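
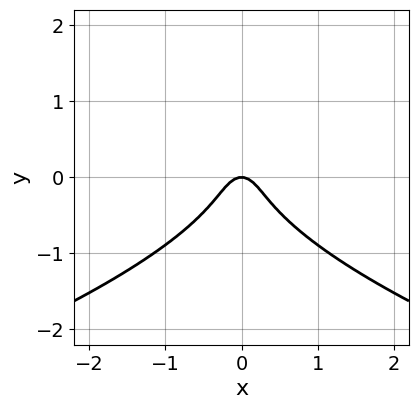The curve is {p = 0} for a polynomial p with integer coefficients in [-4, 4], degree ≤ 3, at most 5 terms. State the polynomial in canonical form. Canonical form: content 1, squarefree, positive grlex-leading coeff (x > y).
(a) The degree is 3 — no degree-2 curve has this shape.
(b) Symmetries: the x ↦ −x reflection is a symmetry, so x appears only in even powers.
(c) From the axis intercepts and sections: it crosses the x-axis at the gridline x = 0; one y-axis crossing is at y = 0.
(d) Solving for integer coefficients yields p as stated.

3*y^3 + 3*x^2 + y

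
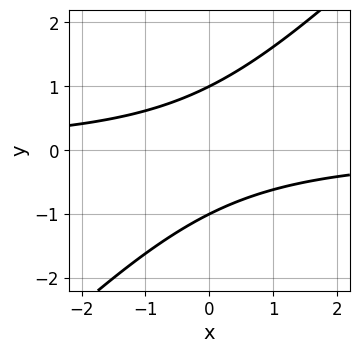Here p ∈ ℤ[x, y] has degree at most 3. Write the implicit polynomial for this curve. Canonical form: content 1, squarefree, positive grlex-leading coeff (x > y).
x*y - y^2 + 1

1. Degree: the shape is more complex than any degree-1 curve, so deg p = 2.
2. Reading off the gridlines: the curve avoids every integer x-axis point in the box; among the integer gridlines, it crosses the y-axis at y ∈ {-1, 1}.
3. Assembling these constraints gives the stated polynomial.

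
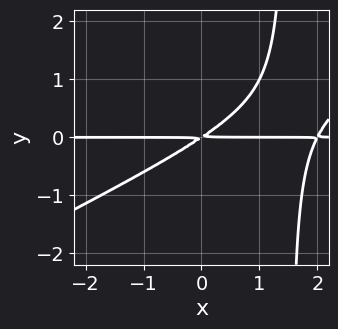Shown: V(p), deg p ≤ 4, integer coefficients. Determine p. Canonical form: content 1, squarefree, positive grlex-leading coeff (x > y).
First, degree: the shape is more complex than any degree-2 curve, so deg p = 3.
Next, reading off the gridlines: every point of the x-axis in the box is on the curve.
Finally, solving for integer coefficients yields p as stated.

x^2*y - 2*x*y^2 - 2*x*y + 3*y^2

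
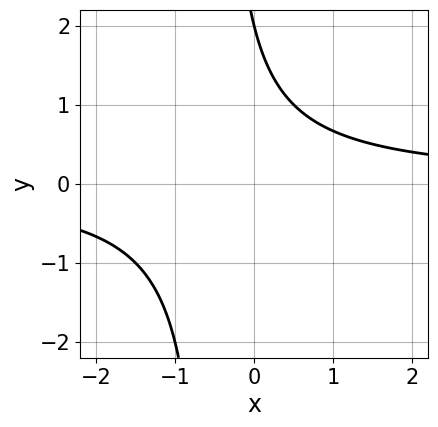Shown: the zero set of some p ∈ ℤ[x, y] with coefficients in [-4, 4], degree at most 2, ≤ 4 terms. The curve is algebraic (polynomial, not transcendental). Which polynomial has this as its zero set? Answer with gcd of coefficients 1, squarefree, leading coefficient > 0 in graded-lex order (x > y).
2*x*y + y - 2

1. The degree is 2 — the shape is more complex than any degree-1 curve.
2. Against the integer gridlines: the curve avoids every integer x-axis point in the box; one y-axis crossing is at y = 2.
3. These observations pin down the coefficients.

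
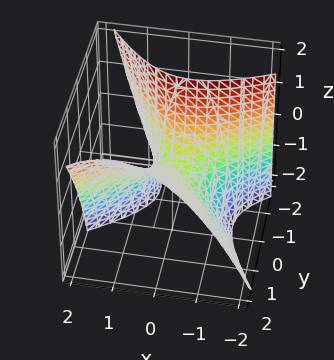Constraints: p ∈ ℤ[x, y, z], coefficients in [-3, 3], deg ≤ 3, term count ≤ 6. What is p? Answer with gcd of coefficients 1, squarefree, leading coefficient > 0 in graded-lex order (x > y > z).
x^2 - x*y - y^2 + y*z + z

The degree is 2 — the shape is more complex than any degree-1 surface.
Observable constraints: it meets the z-axis at z = 0 (among the integer gridlines); one y-axis crossing is at y = 0.
Matching integer coefficients to the picture gives p.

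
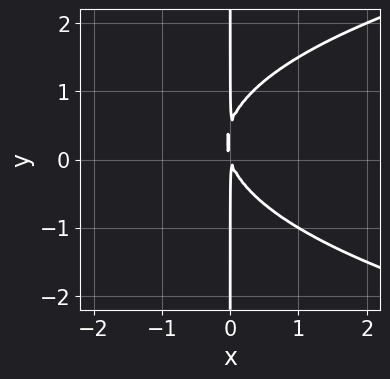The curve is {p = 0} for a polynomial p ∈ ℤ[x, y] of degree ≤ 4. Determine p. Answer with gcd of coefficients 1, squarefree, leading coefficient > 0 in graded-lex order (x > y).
The degree is 3 — the shape is more complex than any degree-2 curve.
Observable constraints: the visible y-axis segment lies entirely on the curve.
Matching integer coefficients to the picture gives p.

2*x*y^2 - 3*x^2 - x*y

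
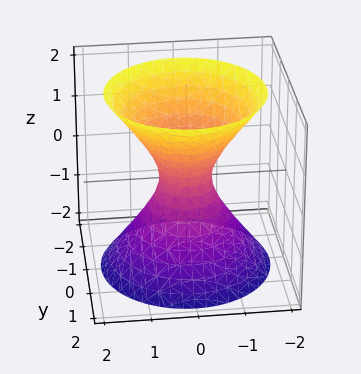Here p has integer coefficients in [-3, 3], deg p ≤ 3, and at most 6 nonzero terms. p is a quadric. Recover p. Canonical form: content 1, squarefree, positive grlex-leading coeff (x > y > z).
3*x^2 + 3*y^2 - 2*z^2 - 1

First, degree: one connected sheet with a waist; a quadric, so deg p = 2.
Next, symmetries: the z ↦ −z reflection is a symmetry, so z appears only in even powers; every cross-section ⟂ z is a circle, so x, y appear only via x² + y².
Next, against the integer gridlines: the surface avoids every integer z-axis point in the box; a circular section at z = -1 has radius exactly 1.
Finally, together with the visible shape, these determine p as stated.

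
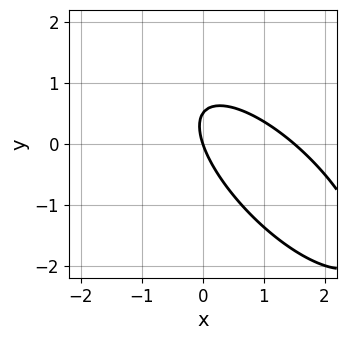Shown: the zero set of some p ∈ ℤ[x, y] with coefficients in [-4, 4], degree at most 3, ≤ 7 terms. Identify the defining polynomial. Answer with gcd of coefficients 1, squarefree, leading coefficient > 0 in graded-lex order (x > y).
2*x^2 + 3*x*y + 2*y^2 - 3*x - y

1. deg p = 2.
2. Checking where it meets the axes: one y-axis crossing is at y = 0; one x-axis crossing is at x = 0.
3. Together with the visible shape, these determine p as stated.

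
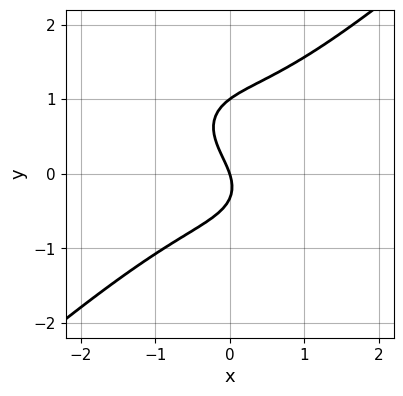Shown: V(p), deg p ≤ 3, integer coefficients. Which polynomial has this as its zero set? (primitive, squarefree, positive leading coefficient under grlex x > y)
1. The degree is 3 — no degree-2 curve has this shape.
2. Checking where it meets the axes: the y-axis gridline crossings are at y ∈ {0, 1}; it meets the x-axis at x = 0 (among the integer gridlines).
3. Solving for integer coefficients yields p as stated.

2*x^3 - 3*y^3 + 2*y^2 + 3*x + y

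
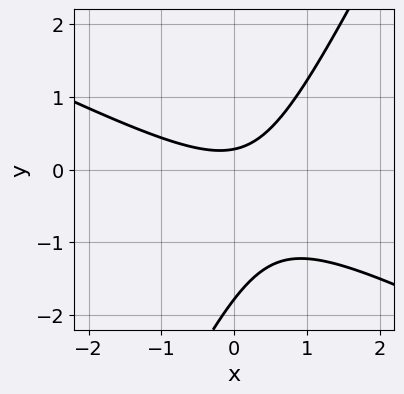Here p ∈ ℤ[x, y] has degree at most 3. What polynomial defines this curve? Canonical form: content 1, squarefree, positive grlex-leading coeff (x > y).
2*x^2 + 3*x*y - 2*y^2 - 3*y + 1

(a) deg p = 2. No degree-1 curve has this shape.
(b) Reading off the gridlines: no x-intercept at any integer in the box.
(c) These observations pin down the coefficients.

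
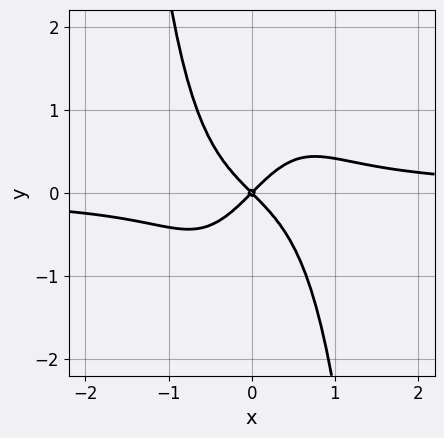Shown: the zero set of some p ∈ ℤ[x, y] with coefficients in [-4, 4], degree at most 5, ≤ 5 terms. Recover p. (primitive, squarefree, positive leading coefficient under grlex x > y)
1. Degree: no degree-3 curve has this shape, so deg p = 4.
2. Observable constraints: one x-axis crossing is at x = 0; it meets the y-axis at y = 0 (among the integer gridlines).
3. Together with the visible shape, these determine p as stated.

2*x^3*y - x^2 + y^2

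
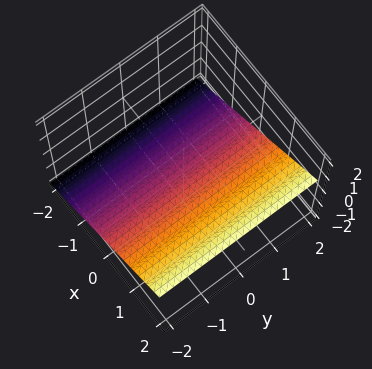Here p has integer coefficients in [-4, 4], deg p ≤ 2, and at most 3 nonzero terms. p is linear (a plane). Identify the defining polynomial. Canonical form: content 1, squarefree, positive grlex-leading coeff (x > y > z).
2*x - 3*z - 2

1. Degree: every cross-section is a straight line — this is a plane, so deg p = 1.
2. Observable constraints: the surface avoids every integer y-axis point in the box; it meets the x-axis at x = 1 (among the integer gridlines).
3. Solving for integer coefficients yields p as stated.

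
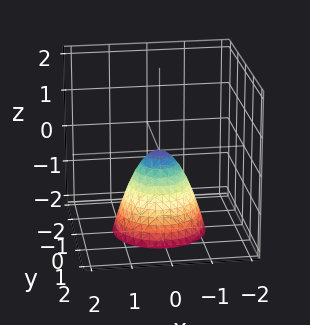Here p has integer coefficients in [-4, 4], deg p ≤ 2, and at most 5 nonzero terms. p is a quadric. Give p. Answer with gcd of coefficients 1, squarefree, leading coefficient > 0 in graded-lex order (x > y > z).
First, degree: a single bowl opening along one axis; a quadric, so deg p = 2.
Then, symmetries: rotational symmetry about the z-axis ⇒ p depends on x, y only through x² + y².
Then, from the axis intercepts and sections: a circular section at z = -1 has radius between 0 and 1; one z-axis crossing is at z = 0; it meets the y-axis at y = 0 (among the integer gridlines).
Finally, putting this together gives p.

3*x^2 + 3*y^2 + 2*z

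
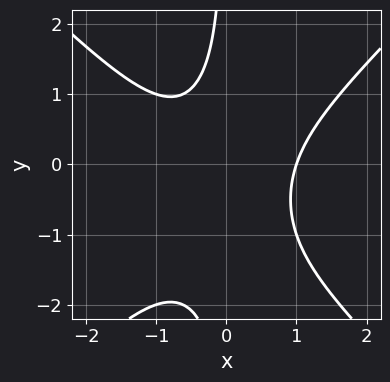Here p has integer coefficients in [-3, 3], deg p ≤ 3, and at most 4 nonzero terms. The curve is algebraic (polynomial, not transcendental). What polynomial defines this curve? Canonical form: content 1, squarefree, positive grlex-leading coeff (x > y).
deg p = 3.
Against the integer gridlines: it crosses the x-axis at the gridline x = 1; the curve avoids every integer y-axis point in the box.
Matching integer coefficients to the picture gives p.

x^3 - x*y^2 - x*y - 1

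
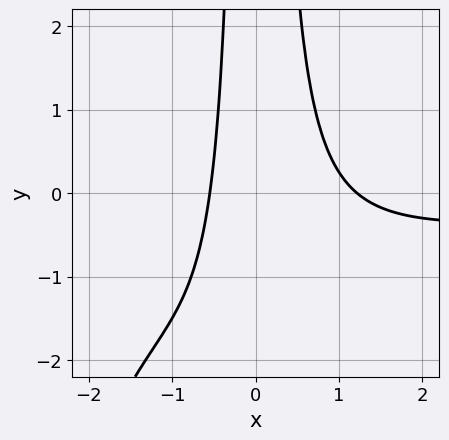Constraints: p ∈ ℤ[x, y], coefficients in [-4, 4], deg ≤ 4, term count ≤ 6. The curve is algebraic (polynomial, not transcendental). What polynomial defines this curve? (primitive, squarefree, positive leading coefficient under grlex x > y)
First, deg p = 4. The shape is more complex than any degree-3 curve.
Then, checking where it meets the axes: the curve avoids every integer y-axis point in the box.
Finally, the integer polynomial consistent with all of this is the stated p.

x^3*y + 3*x^2*y + 3*x^2 - 2*x - 2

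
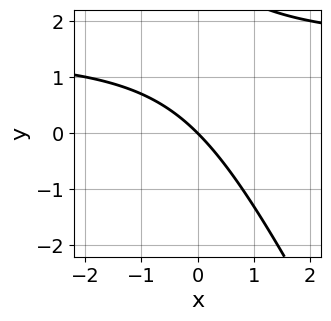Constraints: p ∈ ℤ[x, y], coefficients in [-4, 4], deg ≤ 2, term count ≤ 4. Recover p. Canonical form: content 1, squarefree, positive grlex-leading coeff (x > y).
1. The degree is 2 — no degree-1 curve has this shape.
2. Reading off the gridlines: one x-axis crossing is at x = 0; it crosses the y-axis at the gridline y = 0.
3. Putting this together gives p.

2*x*y + y^2 - 3*x - 3*y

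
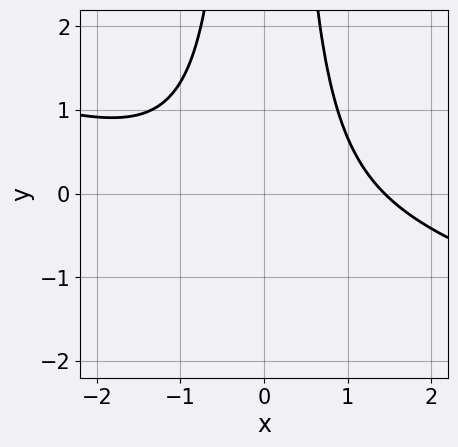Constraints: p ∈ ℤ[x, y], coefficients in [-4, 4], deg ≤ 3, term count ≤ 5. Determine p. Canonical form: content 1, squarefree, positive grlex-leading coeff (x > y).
First, deg p = 3. The shape is more complex than any degree-2 curve.
Then, checking where it meets the axes: the curve avoids every integer y-axis point in the box.
Finally, these observations pin down the coefficients.

x^3 + 3*x^2*y - 3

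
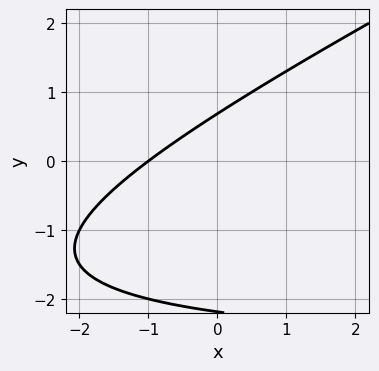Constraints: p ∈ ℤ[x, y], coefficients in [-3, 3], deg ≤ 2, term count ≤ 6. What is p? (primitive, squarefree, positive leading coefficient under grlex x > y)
x*y - 2*y^2 + 3*x - 3*y + 3

deg p = 2.
From the visible intercepts: it crosses the x-axis at the gridline x = -1.
Fitting integer coefficients to these (and the overall shape) gives p.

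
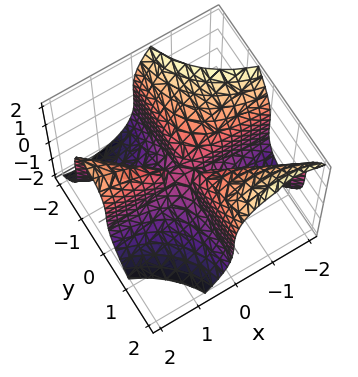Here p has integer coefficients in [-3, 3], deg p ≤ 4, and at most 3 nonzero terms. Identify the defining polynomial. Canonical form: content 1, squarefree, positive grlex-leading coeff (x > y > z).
2*x^2*y + 3*x*y^2 + z^3

First, deg p = 3.
Then, checking where it meets the axes: the visible y-axis segment lies entirely on the surface; the visible x-axis segment lies entirely on the surface; it meets the z-axis at z = 0 (among the integer gridlines).
Finally, putting this together gives p.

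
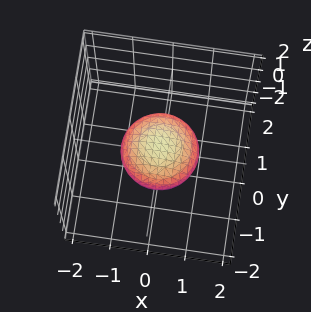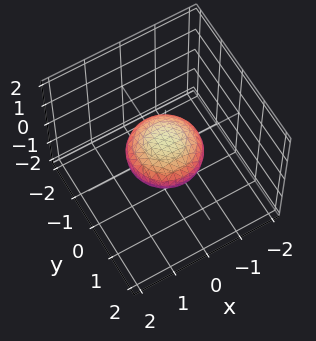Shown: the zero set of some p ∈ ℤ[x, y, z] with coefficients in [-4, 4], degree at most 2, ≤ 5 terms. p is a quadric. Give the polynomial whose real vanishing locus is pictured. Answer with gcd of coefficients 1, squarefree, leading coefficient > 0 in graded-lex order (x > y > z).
x^2 + y^2 + 2*z^2 - 1

Degree: a closed, bounded, convex surface; a quadric, so deg p = 2.
Symmetries: the surface is invariant under rotation about z: p = q(x² + y², z); it's symmetric under z → −z, forcing even powers of z.
From the axis intercepts and sections: among the integer gridlines, it crosses the y-axis at y ∈ {-1, 1}; a circular section at z = 0 has radius exactly 1.
Fitting integer coefficients to these (and the overall shape) gives p. Check: (1, 0, 0) on the x-axis lies on the surface, and p(1, 0, 0) = 0. ✓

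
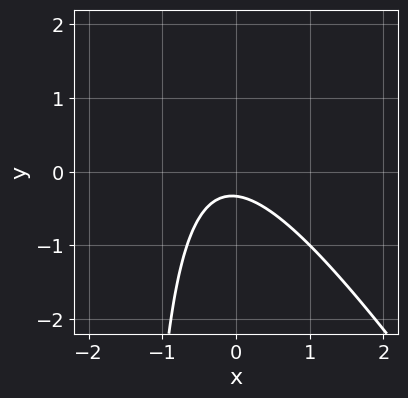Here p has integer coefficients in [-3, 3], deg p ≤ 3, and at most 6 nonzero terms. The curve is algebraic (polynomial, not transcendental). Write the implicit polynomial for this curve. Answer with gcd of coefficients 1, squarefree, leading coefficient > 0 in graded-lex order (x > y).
3*x^2 + 2*x*y + x + 3*y + 1

deg p = 2. The shape is more complex than any degree-1 curve.
Reading off the gridlines: no x-intercept at any integer in the box.
These observations pin down the coefficients.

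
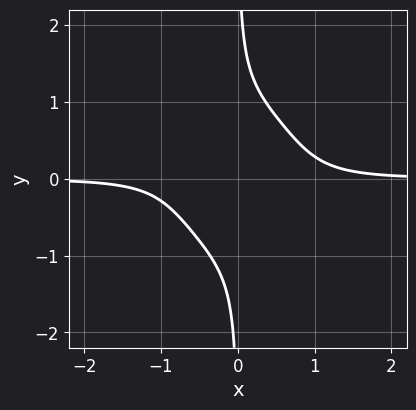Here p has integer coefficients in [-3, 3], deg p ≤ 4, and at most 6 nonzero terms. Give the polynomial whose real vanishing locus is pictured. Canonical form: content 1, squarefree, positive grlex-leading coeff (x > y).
3*x^3*y + x^2*y^2 + 2*x*y^3 - 1

1. deg p = 4. No degree-3 curve has this shape.
2. Checking where it meets the axes: it misses every integer gridline on the y-axis; it misses every integer gridline on the x-axis.
3. These observations pin down the coefficients.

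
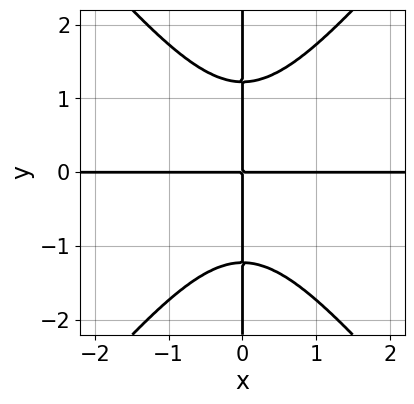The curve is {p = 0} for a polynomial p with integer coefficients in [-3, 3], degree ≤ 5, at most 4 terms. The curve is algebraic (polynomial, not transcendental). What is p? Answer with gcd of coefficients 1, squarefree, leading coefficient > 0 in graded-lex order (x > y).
3*x^3*y - 2*x*y^3 + 3*x*y

1. The degree is 4 — a generic line meets the curve in up to 4 points.
2. Against the integer gridlines: the visible x-axis segment lies entirely on the curve; every point of the y-axis in the box is on the curve.
3. Together with the visible shape, these determine p as stated.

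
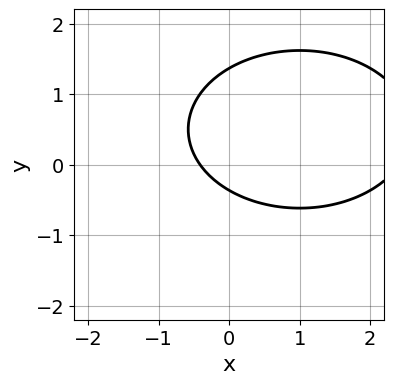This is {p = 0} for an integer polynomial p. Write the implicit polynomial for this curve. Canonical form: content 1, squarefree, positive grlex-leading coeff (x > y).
x^2 + 2*y^2 - 2*x - 2*y - 1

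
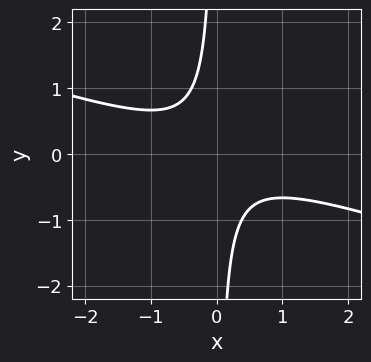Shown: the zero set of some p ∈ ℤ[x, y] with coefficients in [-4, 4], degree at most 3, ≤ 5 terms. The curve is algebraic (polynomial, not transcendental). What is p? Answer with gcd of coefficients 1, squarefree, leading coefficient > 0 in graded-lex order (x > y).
x^2 + 3*x*y + 1

First, the degree is 2 — the shape is more complex than any degree-1 curve.
Next, against the integer gridlines: the curve avoids every integer y-axis point in the box; it misses every integer gridline on the x-axis.
Finally, matching integer coefficients to the picture gives p.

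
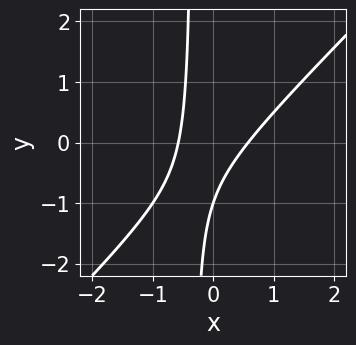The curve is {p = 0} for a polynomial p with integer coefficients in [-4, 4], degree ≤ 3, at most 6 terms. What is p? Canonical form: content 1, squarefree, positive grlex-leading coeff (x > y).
3*x^2 - 3*x*y - y - 1

1. deg p = 2. The shape is more complex than any degree-1 curve.
2. From the visible intercepts: it meets the y-axis at y = -1 (among the integer gridlines).
3. The integer polynomial consistent with all of this is the stated p.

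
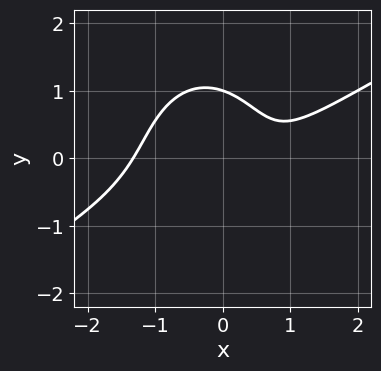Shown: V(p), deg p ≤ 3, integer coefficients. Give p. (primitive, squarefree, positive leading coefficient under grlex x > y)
2*x^3 - 3*x^2*y - 2*y^3 - 2*x + 2

The degree is 3 — no degree-2 curve has this shape.
Checking where it meets the axes: it meets the y-axis at y = 1 (among the integer gridlines).
Fitting integer coefficients to these (and the overall shape) gives p.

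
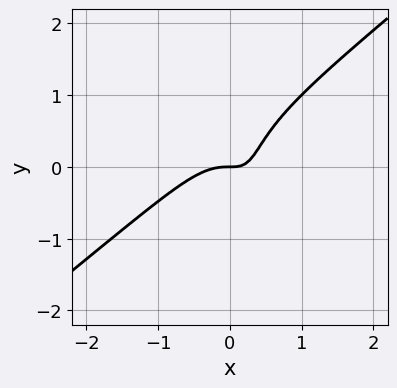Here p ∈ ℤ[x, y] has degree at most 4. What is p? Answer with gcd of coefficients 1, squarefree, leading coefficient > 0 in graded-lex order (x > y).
(a) Degree: the shape is more complex than any degree-2 curve, so deg p = 3.
(b) From the axis intercepts and sections: it crosses the y-axis at the gridline y = 0; one x-axis crossing is at x = 0.
(c) Together with the visible shape, these determine p as stated.

3*x^3 - 3*x^2*y - y^3 + 2*x*y - y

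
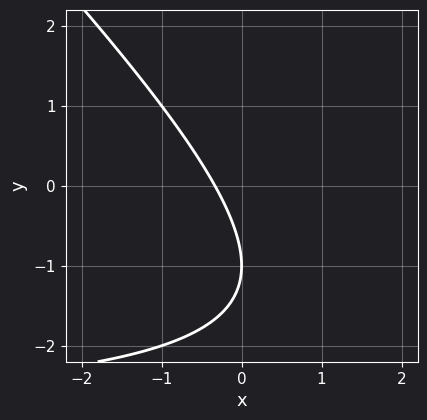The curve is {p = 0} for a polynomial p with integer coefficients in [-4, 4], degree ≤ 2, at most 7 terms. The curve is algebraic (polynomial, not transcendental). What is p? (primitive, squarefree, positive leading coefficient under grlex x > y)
x*y + y^2 + 3*x + 2*y + 1

1. Degree: a generic line meets the curve in up to 2 points, so deg p = 2.
2. Against the integer gridlines: it meets the y-axis at y = -1 (among the integer gridlines).
3. Solving for integer coefficients yields p as stated.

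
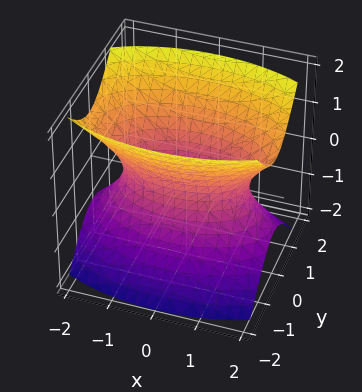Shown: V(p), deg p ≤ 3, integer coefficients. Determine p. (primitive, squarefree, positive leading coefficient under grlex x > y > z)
x^2 + 3*y^2 - 2*z^2 - 2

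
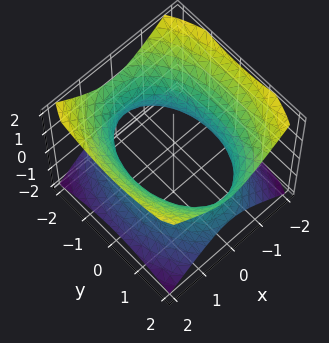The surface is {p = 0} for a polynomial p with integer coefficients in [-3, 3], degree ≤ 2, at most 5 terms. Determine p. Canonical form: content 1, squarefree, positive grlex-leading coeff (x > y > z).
2*x^2 + y^2 - 2*z^2 - 3

(a) Degree: one connected sheet with a waist; a quadric, so deg p = 2.
(b) Symmetries: it's symmetric under x → −x, forcing even powers of x; it's symmetric under z → −z, forcing even powers of z; mirror symmetry y ↦ −y ⇒ only even powers of y.
(c) Observable constraints: no z-intercept at any integer in the box.
(d) Together with the visible shape, these determine p as stated.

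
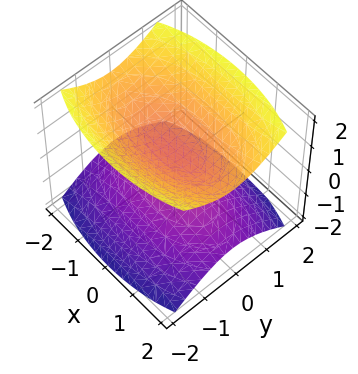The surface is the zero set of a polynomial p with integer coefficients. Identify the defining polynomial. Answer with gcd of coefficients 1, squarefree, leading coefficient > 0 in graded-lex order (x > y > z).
(a) There are 2 components. They look like related sheets of one shape, so recover p as a whole.
(b) deg p = 2. Two sheets facing apart; a quadric.
(c) Symmetries: it's symmetric under y → −y, forcing even powers of y; mirror symmetry z ↦ −z ⇒ only even powers of z; the x ↦ −x reflection is a symmetry, so x appears only in even powers.
(d) Observable constraints: no x-intercept at any integer in the box; it misses every integer gridline on the y-axis.
(e) Matching integer coefficients to the picture gives p.

x^2 + 3*y^2 - 3*z^2 + 1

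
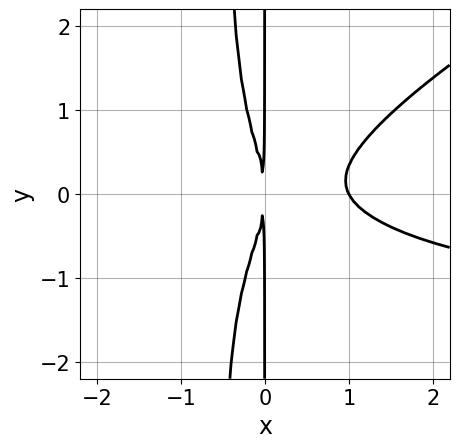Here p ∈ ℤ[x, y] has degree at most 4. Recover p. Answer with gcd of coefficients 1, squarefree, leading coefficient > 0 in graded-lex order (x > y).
The degree is 4 — a generic line meets the curve in up to 4 points.
Against the integer gridlines: the visible y-axis segment lies entirely on the curve; it meets the x-axis at x = 1 (among the integer gridlines).
These observations pin down the coefficients.

x^3*y - 2*x^2*y^2 + 2*x^3 - x*y^2 - 2*x^2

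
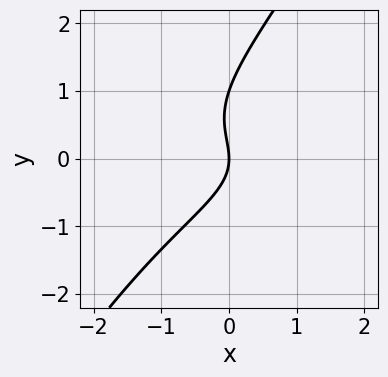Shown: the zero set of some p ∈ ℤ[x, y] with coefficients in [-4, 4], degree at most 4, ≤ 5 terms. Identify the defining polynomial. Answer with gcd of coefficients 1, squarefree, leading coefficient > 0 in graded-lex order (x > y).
(a) deg p = 3. A generic line meets the curve in up to 3 points.
(b) Checking where it meets the axes: it crosses the x-axis at the gridline x = 0; the y-axis gridline crossings are at y ∈ {0, 1}.
(c) Solving for integer coefficients yields p as stated.

3*x*y^2 - 2*y^3 + 2*y^2 + 3*x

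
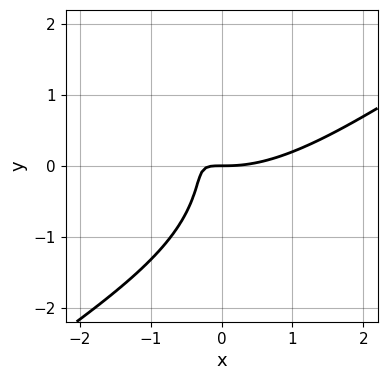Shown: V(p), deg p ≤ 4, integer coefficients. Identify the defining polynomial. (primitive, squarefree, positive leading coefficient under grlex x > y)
deg p = 3. The shape is more complex than any degree-2 curve.
Checking where it meets the axes: it crosses the y-axis at the gridline y = 0; it crosses the x-axis at the gridline x = 0.
Assembling these constraints gives the stated polynomial.

x^3 - x^2*y - y^3 - 3*x*y - y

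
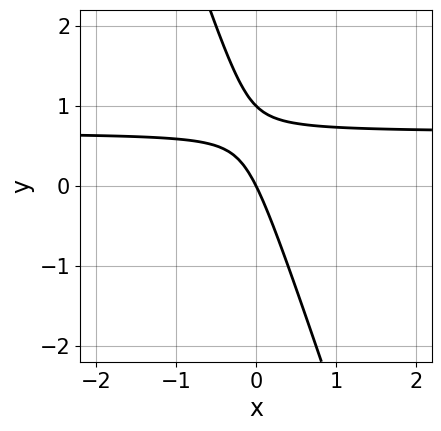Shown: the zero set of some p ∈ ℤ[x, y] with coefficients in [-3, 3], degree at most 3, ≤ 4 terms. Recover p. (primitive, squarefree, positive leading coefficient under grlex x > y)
(a) deg p = 2. A generic line meets the curve in up to 2 points.
(b) From the visible intercepts: the y-axis gridline crossings are at y ∈ {0, 1}; it crosses the x-axis at the gridline x = 0.
(c) Solving for integer coefficients yields p as stated.

3*x*y + y^2 - 2*x - y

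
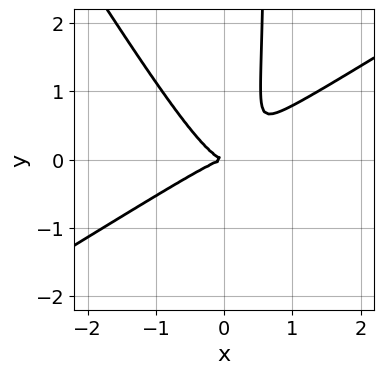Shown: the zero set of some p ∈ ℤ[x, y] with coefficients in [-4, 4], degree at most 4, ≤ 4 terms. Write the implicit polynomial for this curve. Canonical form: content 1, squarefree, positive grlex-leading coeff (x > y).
3*x^3 - 3*x^2*y - 3*x*y^2 + 2*y^2

The degree is 3 — a generic line meets the curve in up to 3 points.
From the visible intercepts: it crosses the x-axis at the gridline x = 0; it meets the y-axis at y = 0 (among the integer gridlines).
The integer polynomial consistent with all of this is the stated p.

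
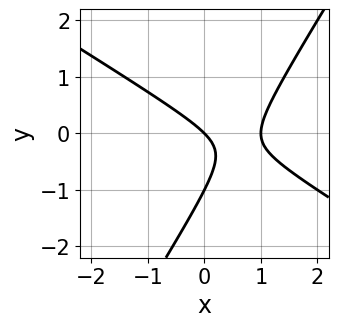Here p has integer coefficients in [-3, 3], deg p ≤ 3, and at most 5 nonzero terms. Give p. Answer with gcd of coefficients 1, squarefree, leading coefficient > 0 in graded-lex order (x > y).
x^2 + x*y - y^2 - x - y

1. Degree: a generic line meets the curve in up to 2 points, so deg p = 2.
2. Reading off the gridlines: the y-axis gridline crossings are at y ∈ {-1, 0}; among the integer gridlines, it crosses the x-axis at x ∈ {0, 1}.
3. Fitting integer coefficients to these (and the overall shape) gives p.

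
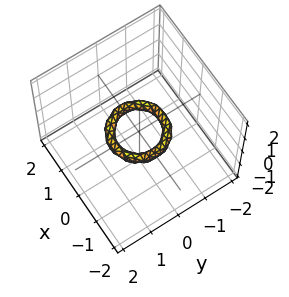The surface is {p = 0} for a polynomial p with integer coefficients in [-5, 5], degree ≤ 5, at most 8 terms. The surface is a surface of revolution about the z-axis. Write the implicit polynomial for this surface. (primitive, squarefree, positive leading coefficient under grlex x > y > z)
1. Degree: the shape is more complex than any degree-3 surface, so deg p = 4.
2. Symmetry: the surface is invariant under rotation about z: p = q(x² + y², z).
3. Reading off the gridlines: a circular section at z = 0 has radius between 0 and 1; it misses every integer gridline on the z-axis; the y-axis gridline crossings are at y ∈ {-1, 1}.
4. Putting this together gives p. Check: (1, 0, 0) on the x-axis lies on the surface, and p(1, 0, 0) = 0. ✓

2*x^4 + 4*x^2*y^2 + 2*y^4 - 3*x^2 - 3*y^2 + 3*z^2 + 1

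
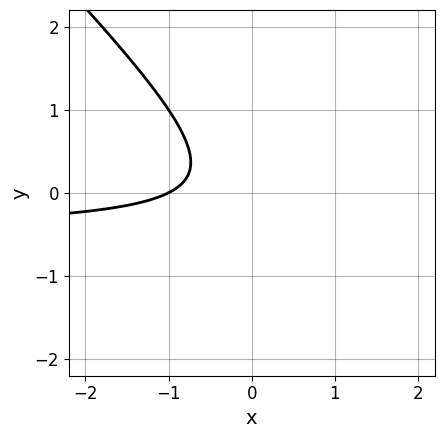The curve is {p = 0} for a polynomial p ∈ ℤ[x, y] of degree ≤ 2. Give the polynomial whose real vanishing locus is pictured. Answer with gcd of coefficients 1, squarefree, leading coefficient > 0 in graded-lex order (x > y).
2*x*y + 2*y^2 + x + 1

The degree is 2 — the shape is more complex than any degree-1 curve.
From the visible intercepts: no y-intercept at any integer in the box; it meets the x-axis at x = -1 (among the integer gridlines).
The integer polynomial consistent with all of this is the stated p.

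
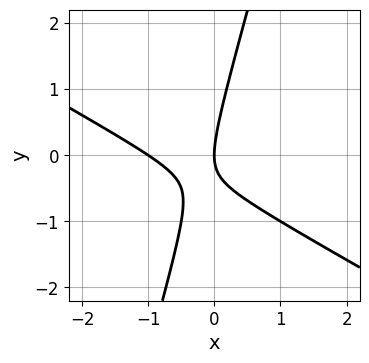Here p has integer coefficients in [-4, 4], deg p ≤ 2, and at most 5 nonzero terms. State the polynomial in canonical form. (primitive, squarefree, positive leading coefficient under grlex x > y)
2*x^2 + 3*x*y - y^2 + 2*x

Degree: a generic line meets the curve in up to 2 points, so deg p = 2.
From the axis intercepts and sections: one y-axis crossing is at y = 0; the x-axis gridline crossings are at x ∈ {-1, 0}.
These observations pin down the coefficients.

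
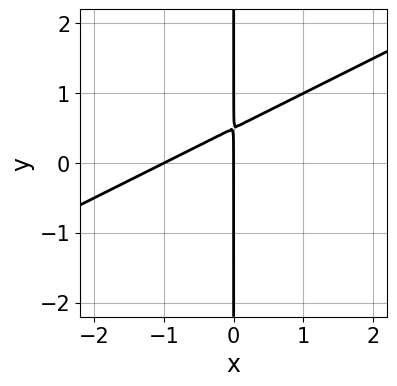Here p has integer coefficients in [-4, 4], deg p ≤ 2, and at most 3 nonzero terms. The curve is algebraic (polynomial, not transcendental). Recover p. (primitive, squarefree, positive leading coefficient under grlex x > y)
x^2 - 2*x*y + x

First, the degree is 2 — no degree-1 curve has this shape.
Then, from the axis intercepts and sections: every point of the y-axis in the box is on the curve; among the integer gridlines, it crosses the x-axis at x ∈ {-1, 0}.
Finally, these observations pin down the coefficients.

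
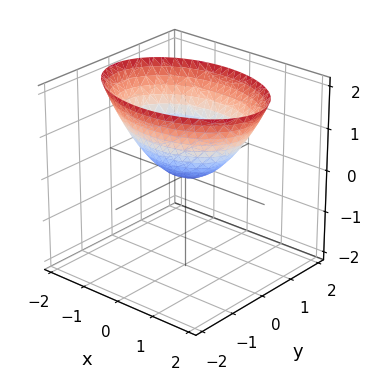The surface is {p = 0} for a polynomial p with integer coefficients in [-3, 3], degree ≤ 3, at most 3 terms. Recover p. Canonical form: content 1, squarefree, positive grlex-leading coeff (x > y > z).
First, the degree is 2 — a single bowl opening along one axis; a quadric.
Next, symmetries: mirror symmetry y ↦ −y ⇒ only even powers of y; it's symmetric under x → −x, forcing even powers of x.
Next, from the axis intercepts and sections: one x-axis crossing is at x = 0; it meets the z-axis at z = 0 (among the integer gridlines); one y-axis crossing is at y = 0.
Finally, together with the visible shape, these determine p as stated.

x^2 + 2*y^2 - 2*z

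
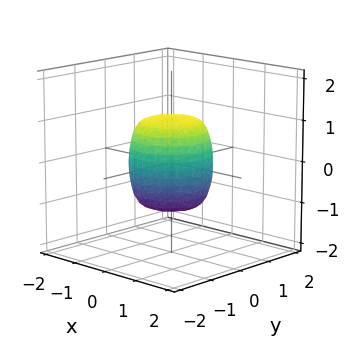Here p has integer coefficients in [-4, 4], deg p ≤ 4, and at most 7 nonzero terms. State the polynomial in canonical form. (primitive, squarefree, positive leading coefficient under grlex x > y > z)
2*x^4 + 4*x^2*y^2 + 2*y^4 - x^2 - y^2 + z^2 - 1

Degree: no degree-3 surface has this shape, so deg p = 4.
Symmetries: rotational symmetry about the z-axis ⇒ p depends on x, y only through x² + y².
From the visible intercepts: the x-axis gridline crossings are at x ∈ {-1, 1}; the z-axis gridline crossings are at z ∈ {-1, 1}; a circular section at z = 1 has radius between 0 and 1.
Fitting integer coefficients to these (and the overall shape) gives p. Check: (0, -1, 0) on the y-axis lies on the surface, and p(0, -1, 0) = 0. ✓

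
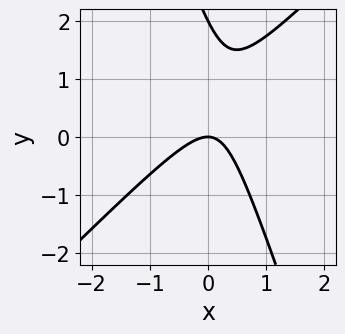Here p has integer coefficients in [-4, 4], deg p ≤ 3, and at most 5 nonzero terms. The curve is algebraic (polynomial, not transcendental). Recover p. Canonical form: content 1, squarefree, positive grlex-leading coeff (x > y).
1. The degree is 2 — no degree-1 curve has this shape.
2. Reading off the gridlines: one x-axis crossing is at x = 0; among the integer gridlines, it crosses the y-axis at y ∈ {0, 2}.
3. Together with the visible shape, these determine p as stated.

3*x^2 - 2*x*y - y^2 + 2*y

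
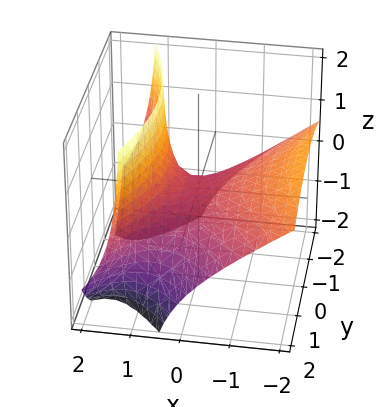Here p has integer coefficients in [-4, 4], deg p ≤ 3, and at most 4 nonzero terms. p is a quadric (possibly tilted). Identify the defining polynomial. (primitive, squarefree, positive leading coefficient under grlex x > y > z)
First, degree: the shape is more complex than any degree-1 surface, so deg p = 2.
Then, reading off the gridlines: one x-axis crossing is at x = 0; one z-axis crossing is at z = 0; one y-axis crossing is at y = 0.
Finally, matching integer coefficients to the picture gives p.

2*x^2 + 3*x*z - y^2 - 3*z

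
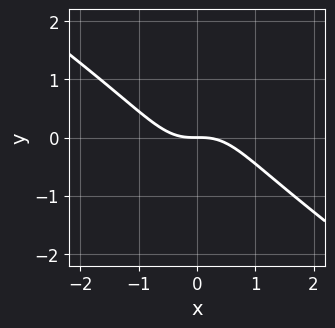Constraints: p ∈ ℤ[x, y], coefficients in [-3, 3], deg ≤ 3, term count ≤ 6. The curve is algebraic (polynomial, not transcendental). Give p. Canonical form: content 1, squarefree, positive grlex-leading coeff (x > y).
Degree: the shape is more complex than any degree-2 curve, so deg p = 3.
From the visible intercepts: it meets the x-axis at x = 0 (among the integer gridlines); it crosses the y-axis at the gridline y = 0.
Putting this together gives p.

2*x^3 + 2*x^2*y - x*y^2 + 2*y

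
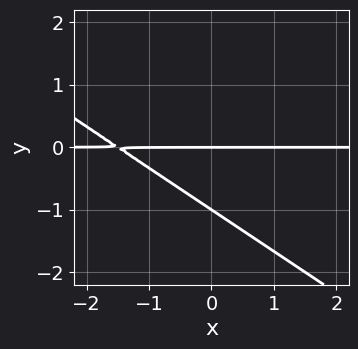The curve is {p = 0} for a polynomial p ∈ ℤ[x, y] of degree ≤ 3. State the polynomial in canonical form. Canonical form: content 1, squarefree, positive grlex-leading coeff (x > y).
2*x*y + 3*y^2 + 3*y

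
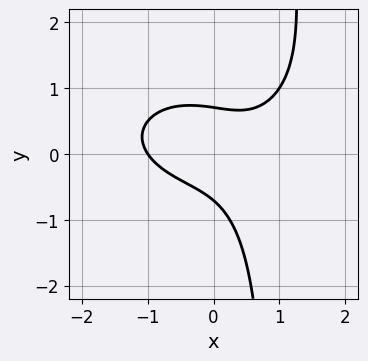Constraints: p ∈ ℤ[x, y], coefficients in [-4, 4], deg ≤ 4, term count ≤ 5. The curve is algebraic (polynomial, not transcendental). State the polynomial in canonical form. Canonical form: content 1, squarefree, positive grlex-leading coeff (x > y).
x^3 + 2*x*y^2 - 2*x*y - 2*y^2 + 1

Degree: the shape is more complex than any degree-2 curve, so deg p = 3.
Observable constraints: one x-axis crossing is at x = -1.
Matching integer coefficients to the picture gives p.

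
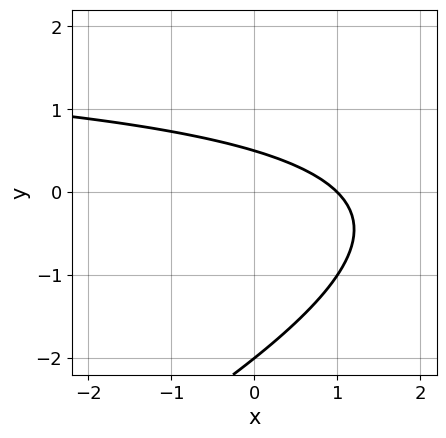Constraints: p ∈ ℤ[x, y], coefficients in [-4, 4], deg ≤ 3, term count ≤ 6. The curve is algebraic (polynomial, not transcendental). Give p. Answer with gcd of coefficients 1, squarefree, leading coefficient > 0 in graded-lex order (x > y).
1. deg p = 2. No degree-1 curve has this shape.
2. Reading off the gridlines: it crosses the y-axis at the gridline y = -2; one x-axis crossing is at x = 1.
3. Putting this together gives p.

x*y - 2*y^2 - 2*x - 3*y + 2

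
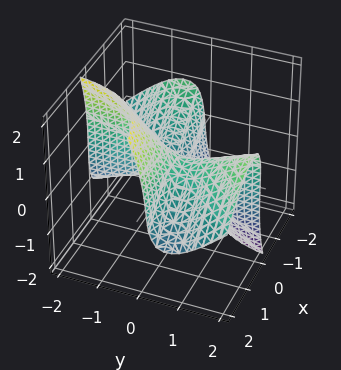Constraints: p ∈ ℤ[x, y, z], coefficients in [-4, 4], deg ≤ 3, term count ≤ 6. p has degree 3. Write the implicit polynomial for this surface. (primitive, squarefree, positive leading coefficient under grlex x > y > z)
3*x^2*y - 3*x*y^2 + 3*x*y*z + z^3 - x

First, degree: the shape is more complex than any degree-2 surface, so deg p = 3.
Then, from the visible intercepts: one z-axis crossing is at z = 0; it meets the x-axis at x = 0 (among the integer gridlines); the visible y-axis segment lies entirely on the surface.
Finally, the integer polynomial consistent with all of this is the stated p.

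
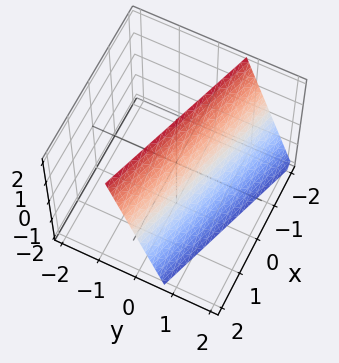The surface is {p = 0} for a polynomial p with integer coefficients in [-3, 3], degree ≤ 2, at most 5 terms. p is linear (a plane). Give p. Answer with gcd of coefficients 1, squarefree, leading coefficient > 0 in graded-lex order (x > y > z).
x + 3*y + z - 2

Degree: every cross-section is a straight line — this is a plane, so deg p = 1.
Observable constraints: it crosses the x-axis at the gridline x = 2; it crosses the z-axis at the gridline z = 2.
These observations pin down the coefficients.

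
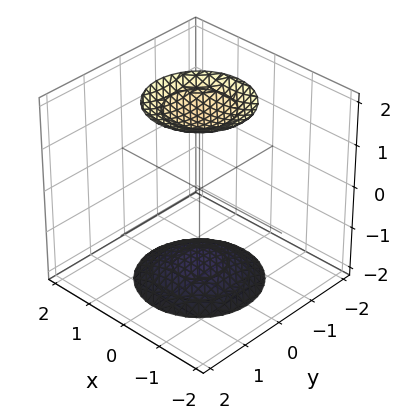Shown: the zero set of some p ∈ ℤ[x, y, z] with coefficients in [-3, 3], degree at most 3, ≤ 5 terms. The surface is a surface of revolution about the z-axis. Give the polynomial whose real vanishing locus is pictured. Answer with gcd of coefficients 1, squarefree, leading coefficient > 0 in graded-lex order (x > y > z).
x^2 + y^2 - z^2 + 3

(a) I count 2 distinct pieces. They look like related sheets of one shape, so recover p as a whole.
(b) Degree: a generic line meets the surface in up to 2 points, so deg p = 2.
(c) By symmetry, every cross-section ⟂ z is a circle, so x, y appear only via x² + y².
(d) Observable constraints: no x-intercept at any integer in the box; the surface avoids every integer y-axis point in the box; a circular section at z = 2 has radius exactly 1.
(e) Solving for integer coefficients yields p as stated.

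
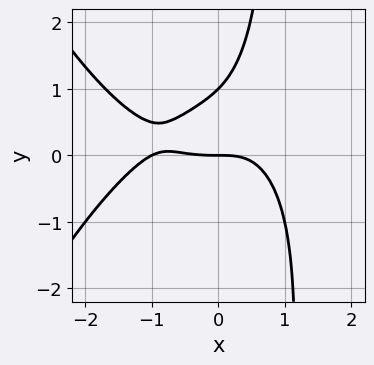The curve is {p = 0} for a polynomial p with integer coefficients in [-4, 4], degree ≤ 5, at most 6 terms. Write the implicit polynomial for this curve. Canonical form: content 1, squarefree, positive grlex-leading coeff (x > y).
x^4 + x^3 + 2*x*y^2 - 2*y^2 + 2*y

The degree is 4 — no degree-3 curve has this shape.
Reading off the gridlines: among the integer gridlines, it crosses the y-axis at y ∈ {0, 1}; among the integer gridlines, it crosses the x-axis at x ∈ {-1, 0}.
Together with the visible shape, these determine p as stated.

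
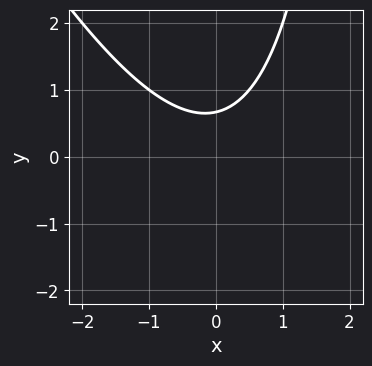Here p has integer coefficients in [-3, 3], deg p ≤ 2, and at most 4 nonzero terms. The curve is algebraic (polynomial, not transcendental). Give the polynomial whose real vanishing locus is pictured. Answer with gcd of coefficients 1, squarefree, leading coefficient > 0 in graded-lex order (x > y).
2*x^2 + x*y - 3*y + 2

The degree is 2 — the shape is more complex than any degree-1 curve.
Checking where it meets the axes: it misses every integer gridline on the x-axis.
Together with the visible shape, these determine p as stated.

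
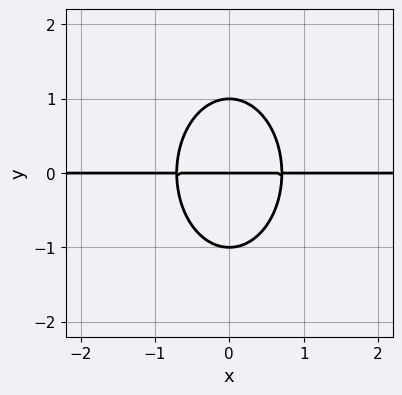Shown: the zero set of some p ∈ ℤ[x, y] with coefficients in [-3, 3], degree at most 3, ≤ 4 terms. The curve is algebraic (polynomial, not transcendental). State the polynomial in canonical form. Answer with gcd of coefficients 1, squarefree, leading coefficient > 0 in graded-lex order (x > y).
1. The degree is 3 — no degree-2 curve has this shape.
2. Symmetries: the x ↦ −x reflection is a symmetry, so x appears only in even powers.
3. Observable constraints: the y-axis gridline crossings are at y ∈ {-1, 0, 1}; every point of the x-axis in the box is on the curve.
4. Matching integer coefficients to the picture gives p.

2*x^2*y + y^3 - y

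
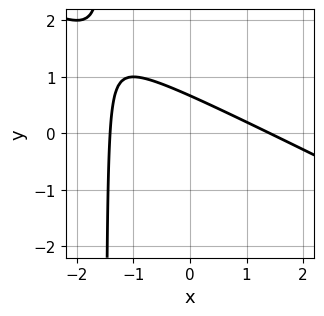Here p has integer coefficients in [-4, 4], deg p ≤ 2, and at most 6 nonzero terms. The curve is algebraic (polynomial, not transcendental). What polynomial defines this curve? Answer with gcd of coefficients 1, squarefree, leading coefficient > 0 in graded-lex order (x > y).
x^2 + 2*x*y + 3*y - 2

(a) Degree: the shape is more complex than any degree-1 curve, so deg p = 2.
(b) Matching integer coefficients to the picture gives p.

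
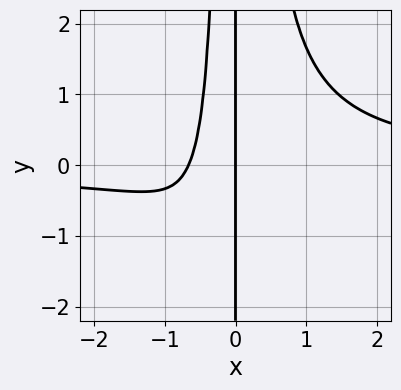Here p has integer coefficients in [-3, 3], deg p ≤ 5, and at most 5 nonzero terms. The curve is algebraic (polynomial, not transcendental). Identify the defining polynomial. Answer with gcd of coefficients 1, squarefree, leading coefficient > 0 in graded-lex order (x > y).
First, degree: the shape is more complex than any degree-3 curve, so deg p = 4.
Then, observable constraints: it crosses the x-axis at the gridline x = 0; every point of the y-axis in the box is on the curve.
Finally, fitting integer coefficients to these (and the overall shape) gives p.

3*x^3*y - 3*x^2 - 2*x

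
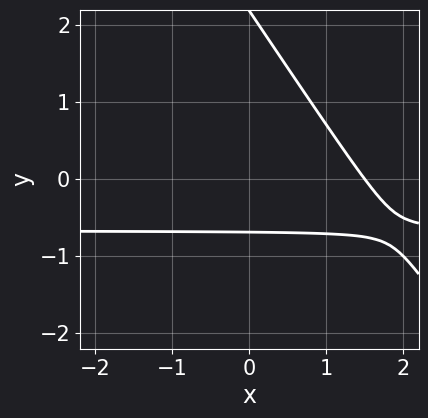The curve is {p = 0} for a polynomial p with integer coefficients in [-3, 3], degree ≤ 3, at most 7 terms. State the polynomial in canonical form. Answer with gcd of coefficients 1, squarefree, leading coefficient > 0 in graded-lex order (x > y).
3*x*y + 2*y^2 + 2*x - 3*y - 3

1. Degree: no degree-1 curve has this shape, so deg p = 2.
2. Solving for integer coefficients yields p as stated.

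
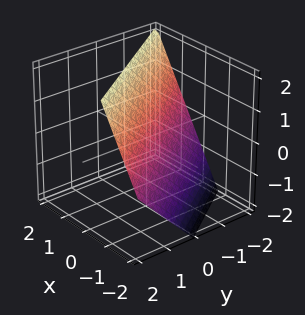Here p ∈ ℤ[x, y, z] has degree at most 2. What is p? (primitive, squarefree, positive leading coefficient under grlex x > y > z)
First, degree: every cross-section is a straight line — this is a plane, so deg p = 1.
Then, from the axis intercepts and sections: it crosses the z-axis at the gridline z = 1; one y-axis crossing is at y = -1.
Finally, putting this together gives p.

3*x + 2*y - 2*z + 2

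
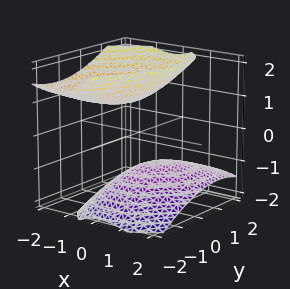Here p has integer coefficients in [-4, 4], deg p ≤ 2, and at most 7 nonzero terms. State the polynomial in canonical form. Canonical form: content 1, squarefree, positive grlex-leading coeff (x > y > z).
1. I count 2 distinct pieces. Treating them together as one polynomial.
2. deg p = 2. No degree-1 surface has this shape.
3. From the axis intercepts and sections: the z-axis gridline crossings are at z ∈ {-1, 1}; no x-intercept at any integer in the box; no y-intercept at any integer in the box.
4. The integer polynomial consistent with all of this is the stated p.

3*x^2 - 2*x*y + 3*x*z + 2*y^2 - 3*z^2 + 3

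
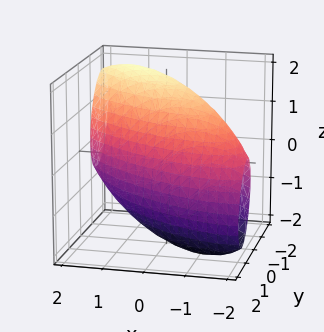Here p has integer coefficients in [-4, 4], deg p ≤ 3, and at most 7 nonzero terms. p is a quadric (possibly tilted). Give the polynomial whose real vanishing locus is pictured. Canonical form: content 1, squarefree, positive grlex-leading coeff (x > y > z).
x^2 + 2*x*y + 2*y^2 + y*z + z^2 - 3

Degree: a generic line meets the surface in up to 2 points, so deg p = 2.
Solving for integer coefficients yields p as stated.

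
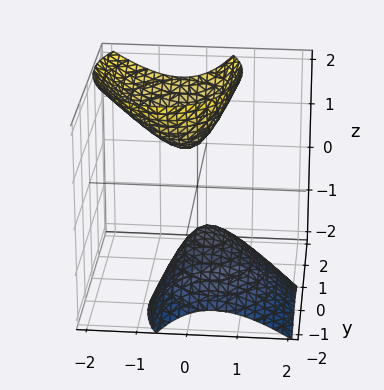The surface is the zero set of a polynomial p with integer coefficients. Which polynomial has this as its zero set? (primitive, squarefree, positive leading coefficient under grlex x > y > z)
I count 2 distinct pieces.
deg p = 2.
Reading off the gridlines: among the integer gridlines, it crosses the z-axis at z ∈ {-1, 1}; no y-intercept at any integer in the box; the surface avoids every integer x-axis point in the box.
Matching integer coefficients to the picture gives p.

3*x^2 + 2*x*z + 2*y^2 - 2*y*z - z^2 + 1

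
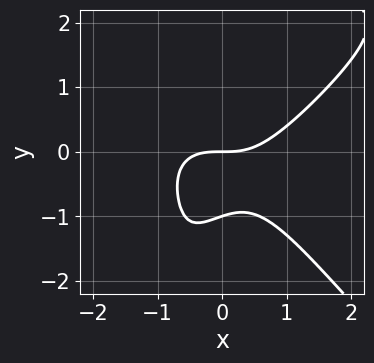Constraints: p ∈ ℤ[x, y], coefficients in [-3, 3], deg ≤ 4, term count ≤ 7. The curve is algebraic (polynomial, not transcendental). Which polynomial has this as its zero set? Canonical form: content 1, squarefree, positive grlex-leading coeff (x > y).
x^3*y - x*y^3 - 2*x^3 + 3*y^2 + 3*y

deg p = 4.
Checking where it meets the axes: it meets the x-axis at x = 0 (among the integer gridlines); among the integer gridlines, it crosses the y-axis at y ∈ {-1, 0}.
Solving for integer coefficients yields p as stated.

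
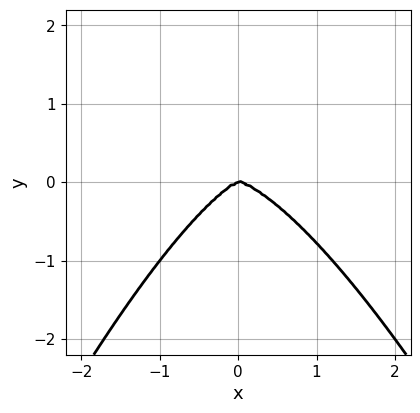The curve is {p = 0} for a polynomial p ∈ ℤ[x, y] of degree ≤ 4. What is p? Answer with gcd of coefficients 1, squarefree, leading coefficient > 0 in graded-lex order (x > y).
2*x^4 - x*y^2 + 3*y^3

First, the degree is 4 — the shape is more complex than any degree-3 curve.
Then, observable constraints: one x-axis crossing is at x = 0; it meets the y-axis at y = 0 (among the integer gridlines).
Finally, assembling these constraints gives the stated polynomial.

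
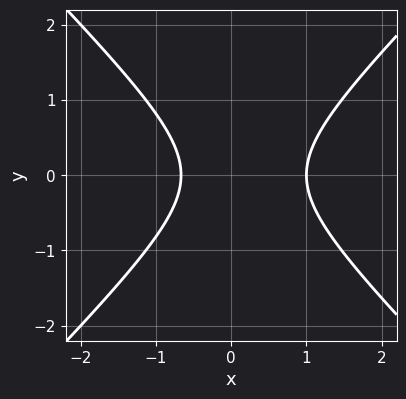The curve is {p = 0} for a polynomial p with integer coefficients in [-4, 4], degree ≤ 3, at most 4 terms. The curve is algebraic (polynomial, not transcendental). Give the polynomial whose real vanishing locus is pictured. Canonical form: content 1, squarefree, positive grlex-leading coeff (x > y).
3*x^2 - 3*y^2 - x - 2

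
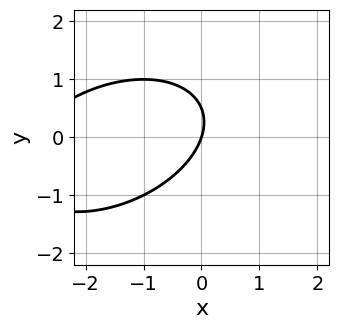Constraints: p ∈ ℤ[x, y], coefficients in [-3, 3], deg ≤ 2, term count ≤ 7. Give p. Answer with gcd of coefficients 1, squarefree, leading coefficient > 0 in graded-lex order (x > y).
(a) Degree: no degree-1 curve has this shape, so deg p = 2.
(b) Checking where it meets the axes: one x-axis crossing is at x = 0; it crosses the y-axis at the gridline y = 0.
(c) Fitting integer coefficients to these (and the overall shape) gives p.

x^2 - x*y + 2*y^2 + 3*x - y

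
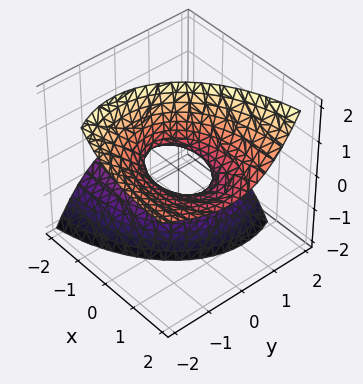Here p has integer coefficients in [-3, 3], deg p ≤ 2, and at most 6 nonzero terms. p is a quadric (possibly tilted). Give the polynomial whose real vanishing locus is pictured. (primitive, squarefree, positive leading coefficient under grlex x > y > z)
The degree is 2 — no degree-1 surface has this shape.
Against the integer gridlines: the surface avoids every integer z-axis point in the box; among the integer gridlines, it crosses the x-axis at x ∈ {-1, 1}.
Putting this together gives p.

x^2 - 3*x*z + 2*y^2 + 2*y*z - z^2 - 1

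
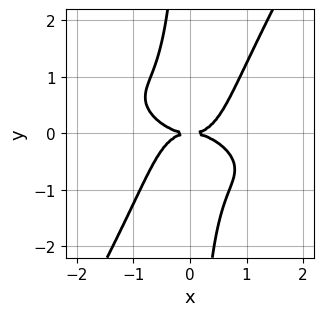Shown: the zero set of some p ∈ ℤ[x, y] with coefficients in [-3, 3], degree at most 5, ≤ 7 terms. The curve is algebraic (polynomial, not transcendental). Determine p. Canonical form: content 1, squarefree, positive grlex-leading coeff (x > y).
2*x^4 + 3*x^3*y + 3*x^2*y^2 - 3*x*y^3 - 3*y^2

1. Degree: the shape is more complex than any degree-3 curve, so deg p = 4.
2. Against the integer gridlines: it meets the x-axis at x = 0 (among the integer gridlines); one y-axis crossing is at y = 0.
3. Assembling these constraints gives the stated polynomial.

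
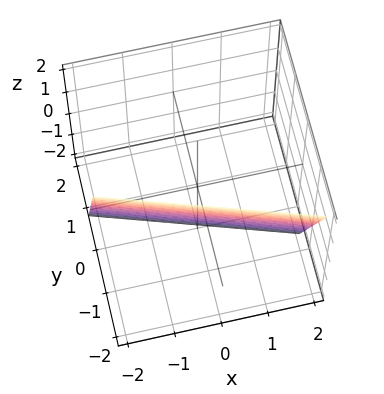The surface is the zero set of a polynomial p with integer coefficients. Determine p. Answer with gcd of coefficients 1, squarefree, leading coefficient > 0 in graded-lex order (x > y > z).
x + 3*y + z + 2

First, deg p = 1.
Next, against the integer gridlines: one z-axis crossing is at z = -2; it crosses the x-axis at the gridline x = -2.
Finally, together with the visible shape, these determine p as stated.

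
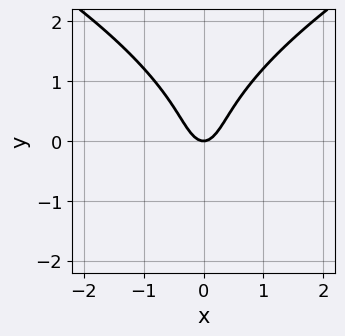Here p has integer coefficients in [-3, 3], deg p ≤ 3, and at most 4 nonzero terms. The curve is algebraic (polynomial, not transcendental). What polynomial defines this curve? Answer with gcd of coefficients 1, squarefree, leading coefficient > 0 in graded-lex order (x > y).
First, deg p = 3.
Next, symmetries: it's symmetric under x → −x, forcing even powers of x.
Next, against the integer gridlines: it meets the y-axis at y = 0 (among the integer gridlines); it crosses the x-axis at the gridline x = 0.
Finally, the integer polynomial consistent with all of this is the stated p.

y^3 - 3*x^2 + y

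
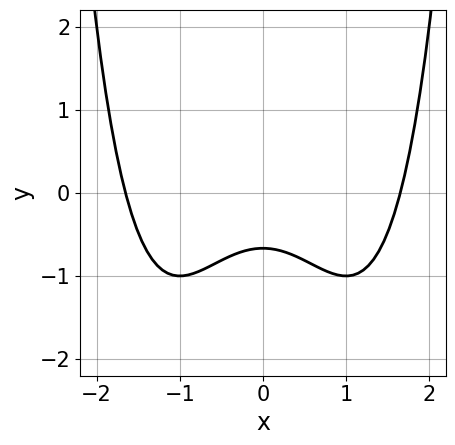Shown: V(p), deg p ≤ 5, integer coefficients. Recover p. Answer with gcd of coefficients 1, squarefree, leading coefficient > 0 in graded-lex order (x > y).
x^4 - 2*x^2 - 3*y - 2

(a) Degree: no degree-3 curve has this shape, so deg p = 4.
(b) Symmetries: the x ↦ −x reflection is a symmetry, so x appears only in even powers.
(c) Putting this together gives p.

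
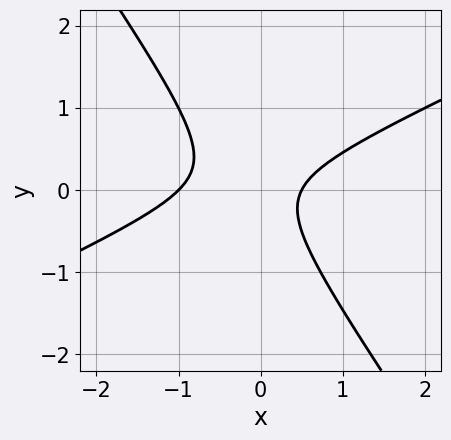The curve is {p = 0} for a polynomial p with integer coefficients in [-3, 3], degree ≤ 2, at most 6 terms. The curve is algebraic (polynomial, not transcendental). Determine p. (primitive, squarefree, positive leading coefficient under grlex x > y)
2*x^2 - 3*x*y - 3*y^2 + x - 1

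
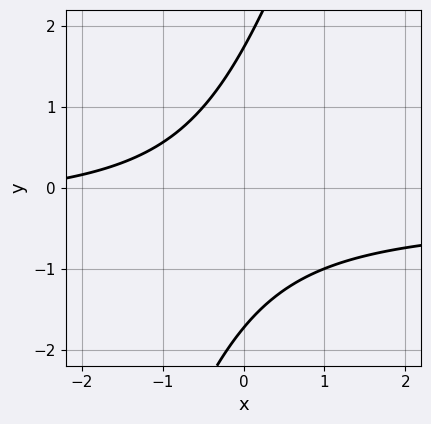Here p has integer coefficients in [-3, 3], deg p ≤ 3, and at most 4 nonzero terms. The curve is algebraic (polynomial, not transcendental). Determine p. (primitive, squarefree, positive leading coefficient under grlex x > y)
1. deg p = 2. The shape is more complex than any degree-1 curve.
2. Reading off the gridlines: no x-intercept at any integer in the box.
3. Together with the visible shape, these determine p as stated.

3*x*y - y^2 + x + 3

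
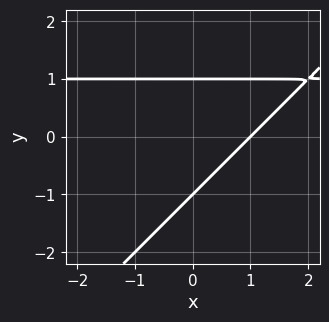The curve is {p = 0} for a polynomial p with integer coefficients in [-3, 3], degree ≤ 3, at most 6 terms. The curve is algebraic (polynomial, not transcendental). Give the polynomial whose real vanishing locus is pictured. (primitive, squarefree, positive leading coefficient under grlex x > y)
1. The degree is 2 — a generic line meets the curve in up to 2 points.
2. Checking where it meets the axes: it meets the x-axis at x = 1 (among the integer gridlines); the y-axis gridline crossings are at y ∈ {-1, 1}.
3. Assembling these constraints gives the stated polynomial.

x*y - y^2 - x + 1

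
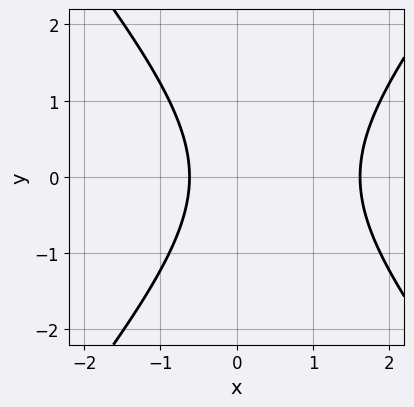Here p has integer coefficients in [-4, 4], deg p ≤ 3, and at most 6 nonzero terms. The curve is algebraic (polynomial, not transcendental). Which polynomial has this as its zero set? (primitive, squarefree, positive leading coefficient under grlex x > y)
1. Degree: a generic line meets the curve in up to 2 points, so deg p = 2.
2. Symmetries: mirror symmetry y ↦ −y ⇒ only even powers of y.
3. From the visible intercepts: it misses every integer gridline on the y-axis.
4. Assembling these constraints gives the stated polynomial.

3*x^2 - 2*y^2 - 3*x - 3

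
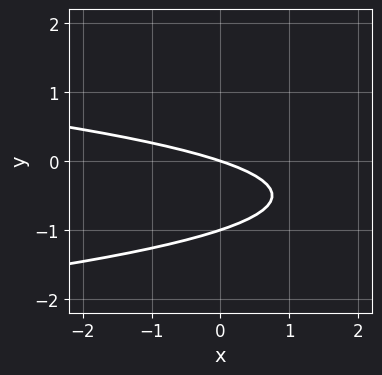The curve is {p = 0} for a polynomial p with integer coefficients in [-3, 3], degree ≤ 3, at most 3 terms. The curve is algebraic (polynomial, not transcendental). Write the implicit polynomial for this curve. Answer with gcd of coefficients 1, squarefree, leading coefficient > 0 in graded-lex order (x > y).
deg p = 2. The shape is more complex than any degree-1 curve.
From the visible intercepts: the y-axis gridline crossings are at y ∈ {-1, 0}; it meets the x-axis at x = 0 (among the integer gridlines).
Solving for integer coefficients yields p as stated.

3*y^2 + x + 3*y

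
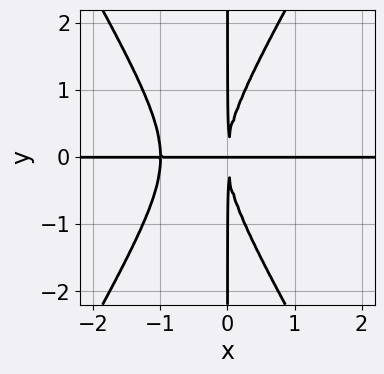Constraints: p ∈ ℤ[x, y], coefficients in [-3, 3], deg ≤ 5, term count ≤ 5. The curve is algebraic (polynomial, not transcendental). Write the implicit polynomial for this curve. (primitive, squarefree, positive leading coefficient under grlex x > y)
First, the degree is 4 — the shape is more complex than any degree-3 curve.
Then, against the integer gridlines: the visible y-axis segment lies entirely on the curve; the visible x-axis segment lies entirely on the curve.
Finally, solving for integer coefficients yields p as stated.

3*x^3*y - x*y^3 + 3*x^2*y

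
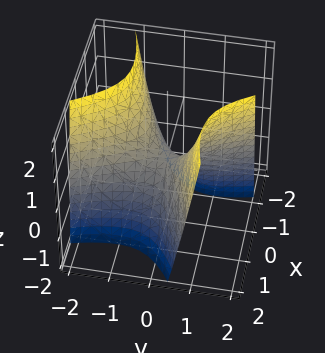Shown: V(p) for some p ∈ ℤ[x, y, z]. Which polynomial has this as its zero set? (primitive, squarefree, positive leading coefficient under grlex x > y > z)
1. Degree: the shape is more complex than any degree-1 surface, so deg p = 2.
2. From the visible intercepts: one x-axis crossing is at x = 0; it crosses the y-axis at the gridline y = 0.
3. These observations pin down the coefficients.

x^2 - 2*x*y - y^2 + z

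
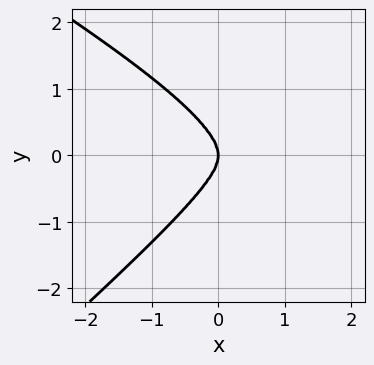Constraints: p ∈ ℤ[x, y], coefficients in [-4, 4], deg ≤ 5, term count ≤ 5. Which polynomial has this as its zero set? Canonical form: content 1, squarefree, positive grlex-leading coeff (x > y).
(a) Degree: the shape is more complex than any degree-3 curve, so deg p = 4.
(b) From the axis intercepts and sections: one x-axis crossing is at x = 0; it crosses the y-axis at the gridline y = 0.
(c) Fitting integer coefficients to these (and the overall shape) gives p.

x^4 + x^3*y - 3*y^4 - 3*x^3 - 2*x*y^2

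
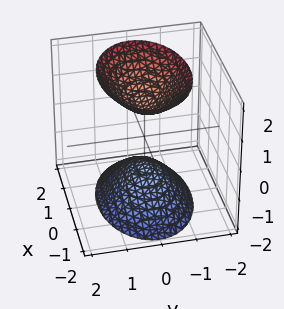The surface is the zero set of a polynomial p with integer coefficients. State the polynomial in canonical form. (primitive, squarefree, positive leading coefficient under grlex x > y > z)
x^2 + 2*y^2 - z^2 + 1

1. I count 2 distinct pieces.
2. The degree is 2 — two sheets facing apart; a quadric.
3. Symmetries: the y ↦ −y reflection is a symmetry, so y appears only in even powers; it's symmetric under x → −x, forcing even powers of x; the z ↦ −z reflection is a symmetry, so z appears only in even powers.
4. Reading off the gridlines: no x-intercept at any integer in the box; it misses every integer gridline on the y-axis; the z-axis gridline crossings are at z ∈ {-1, 1}.
5. Solving for integer coefficients yields p as stated.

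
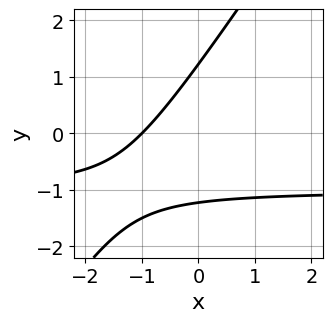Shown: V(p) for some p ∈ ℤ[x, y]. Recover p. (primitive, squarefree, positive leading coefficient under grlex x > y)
(a) Degree: no degree-1 curve has this shape, so deg p = 2.
(b) Observable constraints: it meets the x-axis at x = -1 (among the integer gridlines).
(c) The integer polynomial consistent with all of this is the stated p.

3*x*y - 2*y^2 + 3*x + 3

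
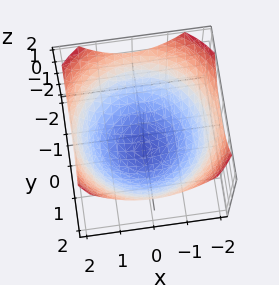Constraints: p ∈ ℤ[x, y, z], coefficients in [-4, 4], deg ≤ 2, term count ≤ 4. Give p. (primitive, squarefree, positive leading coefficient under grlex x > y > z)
x^2 + y^2 - 2*z - 3

(a) deg p = 2. A generic line meets the surface in up to 2 points.
(b) Symmetries: rotational symmetry about the z-axis ⇒ p depends on x, y only through x² + y².
(c) From the axis intercepts and sections: a circular section at z = 0 has radius between 1 and 2.
(d) Fitting integer coefficients to these (and the overall shape) gives p.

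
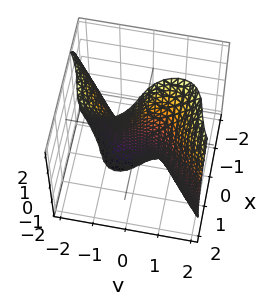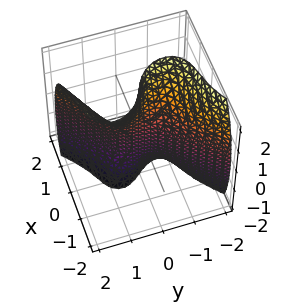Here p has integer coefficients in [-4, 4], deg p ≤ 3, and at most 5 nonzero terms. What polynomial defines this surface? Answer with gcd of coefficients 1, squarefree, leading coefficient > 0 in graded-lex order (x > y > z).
3*x^3 - 2*y^3 + y*z^2 + y*z + 3*x

(a) The degree is 3 — no degree-2 surface has this shape.
(b) Checking where it meets the axes: the visible z-axis segment lies entirely on the surface; one x-axis crossing is at x = 0.
(c) Putting this together gives p.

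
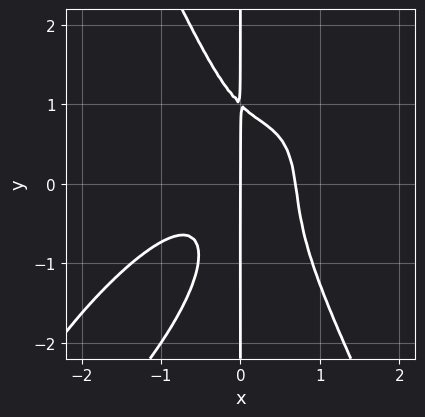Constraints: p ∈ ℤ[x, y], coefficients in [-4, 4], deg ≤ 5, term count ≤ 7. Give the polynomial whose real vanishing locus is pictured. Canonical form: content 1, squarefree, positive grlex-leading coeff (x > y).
3*x^4 - 3*x^3*y + x*y^3 + 3*x^2*y - x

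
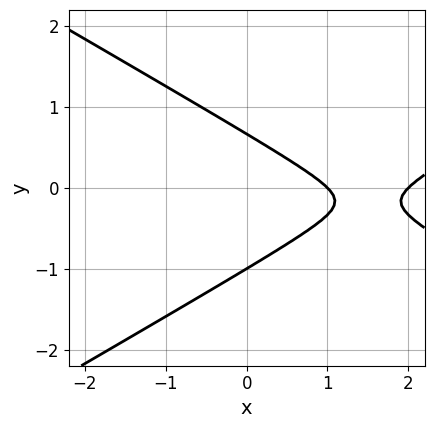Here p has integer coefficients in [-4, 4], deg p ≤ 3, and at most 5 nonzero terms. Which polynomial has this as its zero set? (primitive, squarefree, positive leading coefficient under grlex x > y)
x^2 - 3*y^2 - 3*x - y + 2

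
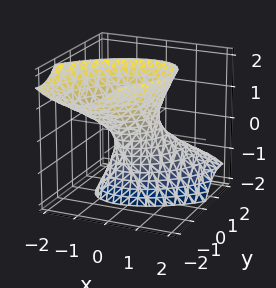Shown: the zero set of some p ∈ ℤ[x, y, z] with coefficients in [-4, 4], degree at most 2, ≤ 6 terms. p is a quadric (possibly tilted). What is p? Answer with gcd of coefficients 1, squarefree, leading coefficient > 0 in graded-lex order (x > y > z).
3*x^2 - 3*x*y + 3*y^2 + 3*y*z - z^2 - 1

The degree is 2 — a generic line meets the surface in up to 2 points.
From the visible intercepts: it misses every integer gridline on the z-axis.
Fitting integer coefficients to these (and the overall shape) gives p.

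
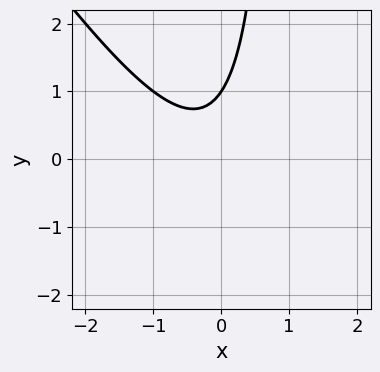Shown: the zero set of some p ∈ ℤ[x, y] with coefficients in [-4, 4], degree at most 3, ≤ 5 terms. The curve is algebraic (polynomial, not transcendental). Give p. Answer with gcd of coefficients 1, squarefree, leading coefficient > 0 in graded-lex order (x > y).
(a) Degree: the shape is more complex than any degree-1 curve, so deg p = 2.
(b) Against the integer gridlines: it misses every integer gridline on the x-axis; one y-axis crossing is at y = 1.
(c) These observations pin down the coefficients.

3*x^2 + 2*x*y + x - 2*y + 2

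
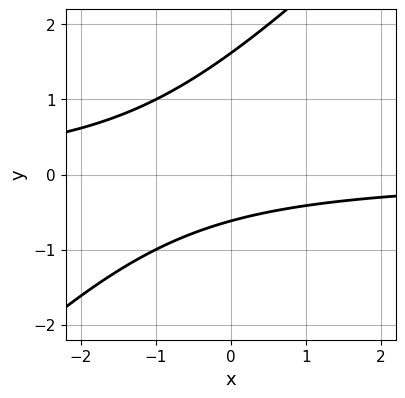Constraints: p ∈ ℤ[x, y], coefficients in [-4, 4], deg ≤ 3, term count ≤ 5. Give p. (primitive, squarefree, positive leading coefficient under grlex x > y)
1. Degree: no degree-1 curve has this shape, so deg p = 2.
2. Against the integer gridlines: it misses every integer gridline on the x-axis.
3. Assembling these constraints gives the stated polynomial.

x*y - y^2 + y + 1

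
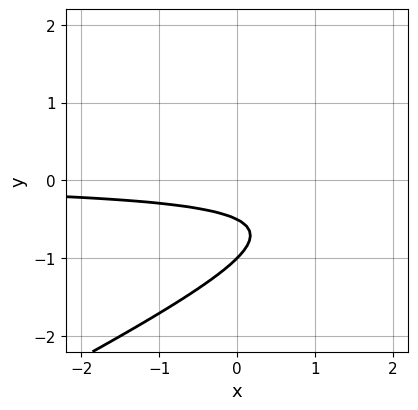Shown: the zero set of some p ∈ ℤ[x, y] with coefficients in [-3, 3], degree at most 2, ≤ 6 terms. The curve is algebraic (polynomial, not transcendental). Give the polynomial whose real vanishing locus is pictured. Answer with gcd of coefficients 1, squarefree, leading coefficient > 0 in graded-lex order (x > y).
x*y - 2*y^2 - 3*y - 1

deg p = 2.
Observable constraints: it crosses the y-axis at the gridline y = -1; it misses every integer gridline on the x-axis.
These observations pin down the coefficients.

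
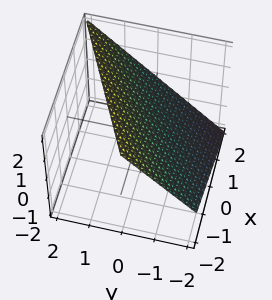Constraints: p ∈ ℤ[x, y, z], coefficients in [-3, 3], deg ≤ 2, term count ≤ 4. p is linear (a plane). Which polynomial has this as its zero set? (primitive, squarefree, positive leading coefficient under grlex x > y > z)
x - 2*y + 2*z - 2

(a) The degree is 1 — every cross-section is a straight line — this is a plane.
(b) Observable constraints: it meets the x-axis at x = 2 (among the integer gridlines); it crosses the z-axis at the gridline z = 1; it meets the y-axis at y = -1 (among the integer gridlines).
(c) Solving for integer coefficients yields p as stated.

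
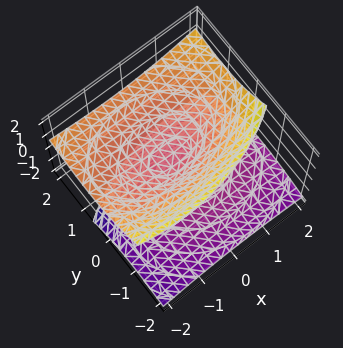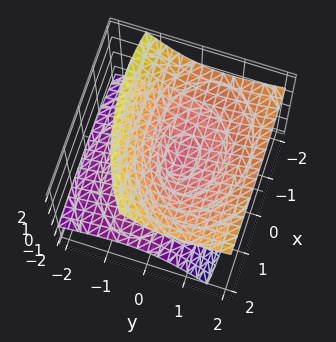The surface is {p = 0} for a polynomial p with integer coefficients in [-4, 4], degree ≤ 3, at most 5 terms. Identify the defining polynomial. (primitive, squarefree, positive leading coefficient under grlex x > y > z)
1. The degree is 2 — a generic line meets the surface in up to 2 points.
2. Against the integer gridlines: it crosses the z-axis at the gridline z = 0; it meets the y-axis at y = 0 (among the integer gridlines); it crosses the x-axis at the gridline x = 0.
3. Fitting integer coefficients to these (and the overall shape) gives p.

x^2 + x*z + 2*y^2 - 3*y*z - 3*z^2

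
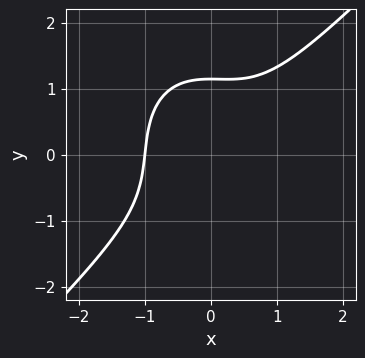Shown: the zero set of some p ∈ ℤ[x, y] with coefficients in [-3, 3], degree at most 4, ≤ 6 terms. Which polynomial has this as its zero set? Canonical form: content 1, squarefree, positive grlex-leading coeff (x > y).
3*x^3 - x^2*y - 2*y^3 + 3

(a) The degree is 3 — no degree-2 curve has this shape.
(b) Checking where it meets the axes: it crosses the x-axis at the gridline x = -1.
(c) These observations pin down the coefficients.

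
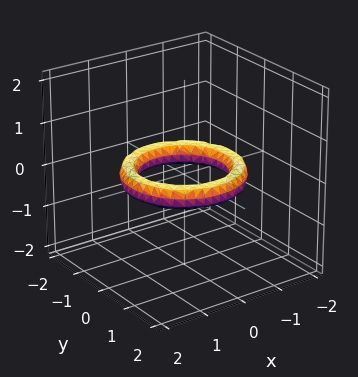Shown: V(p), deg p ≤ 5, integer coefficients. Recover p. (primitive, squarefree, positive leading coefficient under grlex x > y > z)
x^4 + 2*x^2*y^2 + y^4 - 3*x^2 - 3*y^2 + 3*z^2 + 2

(a) deg p = 4.
(b) By symmetry, every cross-section ⟂ z is a circle, so x, y appear only via x² + y².
(c) Observable constraints: the x-axis gridline crossings are at x ∈ {-1, 1}; the surface avoids every integer z-axis point in the box; among the integer gridlines, it crosses the y-axis at y ∈ {-1, 1}; a circular section at z = 0 has radius exactly 1.
(d) Fitting integer coefficients to these (and the overall shape) gives p.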